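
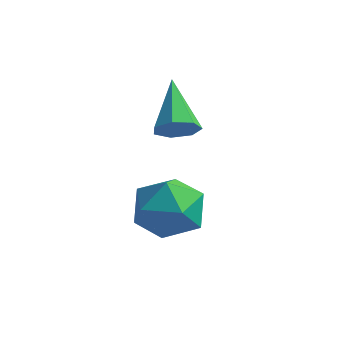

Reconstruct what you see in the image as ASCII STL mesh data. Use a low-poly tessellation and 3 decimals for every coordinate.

solid 
facet normal 0.490 -0.644 -0.588
outer loop
vertex 2.517 -2.093 3.345
vertex 1.946 -2.515 3.331
vertex 2.116 -1.984 2.891
endloop
endfacet
facet normal 0.396 0.909 -0.132
outer loop
vertex 2.517 -2.093 3.345
vertex 2.116 -1.984 2.891
vertex 0.994 -1.265 4.469
endloop
endfacet
facet normal 0.493 -0.643 -0.586
outer loop
vertex 2.116 -1.984 2.891
vertex 1.946 -2.515 3.331
vertex 1.587 -2.276 2.767
endloop
endfacet
facet normal -0.295 0.773 -0.562
outer loop
vertex 2.116 -1.984 2.891
vertex 1.587 -2.276 2.767
vertex 0.994 -1.265 4.469
endloop
endfacet
facet normal 0.491 -0.645 -0.586
outer loop
vertex 1.587 -2.276 2.767
vertex 1.946 -2.515 3.331
vertex 1.329 -2.747 3.069
endloop
endfacet
facet normal -0.879 0.207 -0.429
outer loop
vertex 1.587 -2.276 2.767
vertex 1.329 -2.747 3.069
vertex 0.994 -1.265 4.469
endloop
endfacet
facet normal 0.491 -0.644 -0.586
outer loop
vertex 1.329 -2.747 3.069
vertex 1.946 -2.515 3.331
vertex 1.536 -3.043 3.568
endloop
endfacet
facet normal -0.917 -0.363 0.165
outer loop
vertex 1.329 -2.747 3.069
vertex 1.536 -3.043 3.568
vertex 0.994 -1.265 4.469
endloop
endfacet
facet normal 0.491 -0.644 -0.586
outer loop
vertex 1.536 -3.043 3.568
vertex 1.946 -2.515 3.331
vertex 2.052 -2.942 3.889
endloop
endfacet
facet normal -0.381 -0.508 0.773
outer loop
vertex 1.536 -3.043 3.568
vertex 2.052 -2.942 3.889
vertex 0.994 -1.265 4.469
endloop
endfacet
facet normal 0.491 -0.644 -0.586
outer loop
vertex 2.052 -2.942 3.889
vertex 1.946 -2.515 3.331
vertex 2.489 -2.519 3.79
endloop
endfacet
facet normal 0.327 -0.118 0.938
outer loop
vertex 2.052 -2.942 3.889
vertex 2.489 -2.519 3.79
vertex 0.994 -1.265 4.469
endloop
endfacet
facet normal 0.491 -0.645 -0.586
outer loop
vertex 2.489 -2.519 3.79
vertex 1.946 -2.515 3.331
vertex 2.517 -2.093 3.345
endloop
endfacet
facet normal 0.673 0.513 0.533
outer loop
vertex 2.489 -2.519 3.79
vertex 2.517 -2.093 3.345
vertex 0.994 -1.265 4.469
endloop
endfacet
facet normal -0.327 0.939 -0.106
outer loop
vertex 2.696 -2.697 0.515
vertex 1.596 -3.085 0.469
vertex 2.073 -2.803 1.496
endloop
endfacet
facet normal 0.276 0.921 0.275
outer loop
vertex 2.696 -2.697 0.515
vertex 2.073 -2.803 1.496
vertex 3.192 -3.133 1.477
endloop
endfacet
facet normal 0.781 0.612 -0.125
outer loop
vertex 2.696 -2.697 0.515
vertex 3.192 -3.133 1.477
vertex 3.407 -3.619 0.438
endloop
endfacet
facet normal 0.489 0.440 -0.753
outer loop
vertex 2.696 -2.697 0.515
vertex 3.407 -3.619 0.438
vertex 2.421 -3.589 -0.185
endloop
endfacet
facet normal -0.195 0.642 -0.741
outer loop
vertex 2.696 -2.697 0.515
vertex 2.421 -3.589 -0.185
vertex 1.596 -3.085 0.469
endloop
endfacet
facet normal 0.164 0.507 0.846
outer loop
vertex 3.192 -3.133 1.477
vertex 2.073 -2.803 1.496
vertex 2.399 -3.791 2.025
endloop
endfacet
facet normal -0.812 0.537 0.230
outer loop
vertex 2.073 -2.803 1.496
vertex 1.596 -3.085 0.469
vertex 1.413 -3.761 1.402
endloop
endfacet
facet normal -0.599 0.056 -0.799
outer loop
vertex 1.596 -3.085 0.469
vertex 2.421 -3.589 -0.185
vertex 1.628 -4.247 0.363
endloop
endfacet
facet normal 0.508 -0.270 -0.818
outer loop
vertex 2.421 -3.589 -0.185
vertex 3.407 -3.619 0.438
vertex 2.747 -4.577 0.344
endloop
endfacet
facet normal 0.980 0.009 0.199
outer loop
vertex 3.407 -3.619 0.438
vertex 3.192 -3.133 1.477
vertex 3.224 -4.295 1.371
endloop
endfacet
facet normal -0.489 -0.440 0.753
outer loop
vertex 2.124 -4.683 1.325
vertex 2.399 -3.791 2.025
vertex 1.413 -3.761 1.402
endloop
endfacet
facet normal -0.781 -0.612 0.125
outer loop
vertex 2.124 -4.683 1.325
vertex 1.413 -3.761 1.402
vertex 1.628 -4.247 0.363
endloop
endfacet
facet normal -0.276 -0.921 -0.275
outer loop
vertex 2.124 -4.683 1.325
vertex 1.628 -4.247 0.363
vertex 2.747 -4.577 0.344
endloop
endfacet
facet normal 0.327 -0.939 0.106
outer loop
vertex 2.124 -4.683 1.325
vertex 2.747 -4.577 0.344
vertex 3.224 -4.295 1.371
endloop
endfacet
facet normal 0.195 -0.642 0.741
outer loop
vertex 2.124 -4.683 1.325
vertex 3.224 -4.295 1.371
vertex 2.399 -3.791 2.025
endloop
endfacet
facet normal -0.508 0.270 0.818
outer loop
vertex 1.413 -3.761 1.402
vertex 2.399 -3.791 2.025
vertex 2.073 -2.803 1.496
endloop
endfacet
facet normal -0.980 -0.009 -0.199
outer loop
vertex 1.628 -4.247 0.363
vertex 1.413 -3.761 1.402
vertex 1.596 -3.085 0.469
endloop
endfacet
facet normal -0.164 -0.507 -0.846
outer loop
vertex 2.747 -4.577 0.344
vertex 1.628 -4.247 0.363
vertex 2.421 -3.589 -0.185
endloop
endfacet
facet normal 0.812 -0.537 -0.230
outer loop
vertex 3.224 -4.295 1.371
vertex 2.747 -4.577 0.344
vertex 3.407 -3.619 0.438
endloop
endfacet
facet normal 0.599 -0.056 0.799
outer loop
vertex 2.399 -3.791 2.025
vertex 3.224 -4.295 1.371
vertex 3.192 -3.133 1.477
endloop
endfacet

endsolid


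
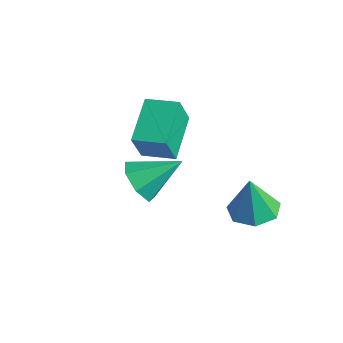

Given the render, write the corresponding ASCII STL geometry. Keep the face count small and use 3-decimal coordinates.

solid 
facet normal 0.015 0.121 -0.992
outer loop
vertex 2.923 0.721 -0.732
vertex 1.915 0.431 -0.783
vertex 2.313 1.395 -0.659
endloop
endfacet
facet normal 0.654 0.534 0.536
outer loop
vertex 2.923 0.721 -0.732
vertex 2.313 1.395 -0.659
vertex 1.885 0.209 1.043
endloop
endfacet
facet normal 0.016 0.121 -0.993
outer loop
vertex 2.313 1.395 -0.659
vertex 1.915 0.431 -0.783
vertex 1.404 1.343 -0.68
endloop
endfacet
facet normal -0.060 0.826 0.560
outer loop
vertex 2.313 1.395 -0.659
vertex 1.404 1.343 -0.68
vertex 1.885 0.209 1.043
endloop
endfacet
facet normal 0.016 0.121 -0.992
outer loop
vertex 1.404 1.343 -0.68
vertex 1.915 0.431 -0.783
vertex 0.879 0.604 -0.779
endloop
endfacet
facet normal -0.735 0.454 0.504
outer loop
vertex 1.404 1.343 -0.68
vertex 0.879 0.604 -0.779
vertex 1.885 0.209 1.043
endloop
endfacet
facet normal 0.016 0.120 -0.993
outer loop
vertex 0.879 0.604 -0.779
vertex 1.915 0.431 -0.783
vertex 1.134 -0.264 -0.88
endloop
endfacet
facet normal -0.861 -0.301 0.410
outer loop
vertex 0.879 0.604 -0.779
vertex 1.134 -0.264 -0.88
vertex 1.885 0.209 1.043
endloop
endfacet
facet normal 0.015 0.121 -0.993
outer loop
vertex 1.134 -0.264 -0.88
vertex 1.915 0.431 -0.783
vertex 1.977 -0.609 -0.909
endloop
endfacet
facet normal -0.345 -0.871 0.349
outer loop
vertex 1.134 -0.264 -0.88
vertex 1.977 -0.609 -0.909
vertex 1.885 0.209 1.043
endloop
endfacet
facet normal 0.016 0.121 -0.993
outer loop
vertex 1.977 -0.609 -0.909
vertex 1.915 0.431 -0.783
vertex 2.773 -0.171 -0.843
endloop
endfacet
facet normal 0.425 -0.828 0.367
outer loop
vertex 1.977 -0.609 -0.909
vertex 2.773 -0.171 -0.843
vertex 1.885 0.209 1.043
endloop
endfacet
facet normal 0.015 0.121 -0.993
outer loop
vertex 2.773 -0.171 -0.843
vertex 1.915 0.431 -0.783
vertex 2.923 0.721 -0.732
endloop
endfacet
facet normal 0.870 -0.202 0.450
outer loop
vertex 2.773 -0.171 -0.843
vertex 2.923 0.721 -0.732
vertex 1.885 0.209 1.043
endloop
endfacet
facet normal -0.573 0.708 0.412
outer loop
vertex -2.858 -1.191 3.324
vertex -1.732 -0.375 3.489
vertex -3.104 -0.564 1.905
endloop
endfacet
facet normal -0.804 -0.583 -0.118
outer loop
vertex -1.888 -2.065 1.031
vertex -2.858 -1.191 3.324
vertex -3.104 -0.564 1.905
endloop
endfacet
facet normal -0.574 0.708 0.412
outer loop
vertex -3.104 -0.564 1.905
vertex -1.732 -0.375 3.489
vertex -1.978 0.252 2.071
endloop
endfacet
facet normal -0.156 0.399 -0.903
outer loop
vertex -1.978 0.252 2.071
vertex -1.888 -2.065 1.031
vertex -3.104 -0.564 1.905
endloop
endfacet
facet normal 0.157 -0.399 0.903
outer loop
vertex -2.858 -1.191 3.324
vertex -0.516 -1.876 2.615
vertex -1.732 -0.375 3.489
endloop
endfacet
facet normal -0.804 -0.583 -0.118
outer loop
vertex -1.642 -2.692 2.449
vertex -2.858 -1.191 3.324
vertex -1.888 -2.065 1.031
endloop
endfacet
facet normal 0.157 -0.400 0.903
outer loop
vertex -1.642 -2.692 2.449
vertex -0.516 -1.876 2.615
vertex -2.858 -1.191 3.324
endloop
endfacet
facet normal 0.804 0.583 0.118
outer loop
vertex -1.732 -0.375 3.489
vertex -0.516 -1.876 2.615
vertex -1.978 0.252 2.071
endloop
endfacet
facet normal -0.157 0.399 -0.903
outer loop
vertex -0.762 -1.249 1.196
vertex -1.888 -2.065 1.031
vertex -1.978 0.252 2.071
endloop
endfacet
facet normal 0.804 0.583 0.118
outer loop
vertex -1.978 0.252 2.071
vertex -0.516 -1.876 2.615
vertex -0.762 -1.249 1.196
endloop
endfacet
facet normal 0.573 -0.708 -0.412
outer loop
vertex -0.762 -1.249 1.196
vertex -1.642 -2.692 2.449
vertex -1.888 -2.065 1.031
endloop
endfacet
facet normal 0.574 -0.708 -0.412
outer loop
vertex -0.516 -1.876 2.615
vertex -1.642 -2.692 2.449
vertex -0.762 -1.249 1.196
endloop
endfacet
facet normal -0.413 -0.728 -0.548
outer loop
vertex 1.809 -4.874 3.114
vertex 1.106 -4.247 2.81
vertex 1.986 -4.435 2.397
endloop
endfacet
facet normal 0.978 -0.098 0.182
outer loop
vertex 1.809 -4.874 3.114
vertex 1.986 -4.435 2.397
vertex 1.874 -2.893 3.83
endloop
endfacet
facet normal -0.413 -0.727 -0.549
outer loop
vertex 1.986 -4.435 2.397
vertex 1.106 -4.247 2.81
vertex 1.501 -3.854 1.992
endloop
endfacet
facet normal 0.823 0.418 -0.385
outer loop
vertex 1.986 -4.435 2.397
vertex 1.501 -3.854 1.992
vertex 1.874 -2.893 3.83
endloop
endfacet
facet normal -0.413 -0.727 -0.549
outer loop
vertex 1.501 -3.854 1.992
vertex 1.106 -4.247 2.81
vertex 0.718 -3.568 2.202
endloop
endfacet
facet normal 0.183 0.856 -0.484
outer loop
vertex 1.501 -3.854 1.992
vertex 0.718 -3.568 2.202
vertex 1.874 -2.893 3.83
endloop
endfacet
facet normal -0.413 -0.727 -0.548
outer loop
vertex 0.718 -3.568 2.202
vertex 1.106 -4.247 2.81
vertex 0.228 -3.794 2.871
endloop
endfacet
facet normal -0.462 0.886 -0.039
outer loop
vertex 0.718 -3.568 2.202
vertex 0.228 -3.794 2.871
vertex 1.874 -2.893 3.83
endloop
endfacet
facet normal -0.413 -0.727 -0.548
outer loop
vertex 0.228 -3.794 2.871
vertex 1.106 -4.247 2.81
vertex 0.399 -4.36 3.493
endloop
endfacet
facet normal -0.623 0.486 0.613
outer loop
vertex 0.228 -3.794 2.871
vertex 0.399 -4.36 3.493
vertex 1.874 -2.893 3.83
endloop
endfacet
facet normal -0.413 -0.728 -0.548
outer loop
vertex 0.399 -4.36 3.493
vertex 1.106 -4.247 2.81
vertex 1.103 -4.841 3.602
endloop
endfacet
facet normal -0.182 -0.043 0.982
outer loop
vertex 0.399 -4.36 3.493
vertex 1.103 -4.841 3.602
vertex 1.874 -2.893 3.83
endloop
endfacet
facet normal -0.413 -0.728 -0.548
outer loop
vertex 1.103 -4.841 3.602
vertex 1.106 -4.247 2.81
vertex 1.809 -4.874 3.114
endloop
endfacet
facet normal 0.532 -0.303 0.790
outer loop
vertex 1.103 -4.841 3.602
vertex 1.809 -4.874 3.114
vertex 1.874 -2.893 3.83
endloop
endfacet

endsolid


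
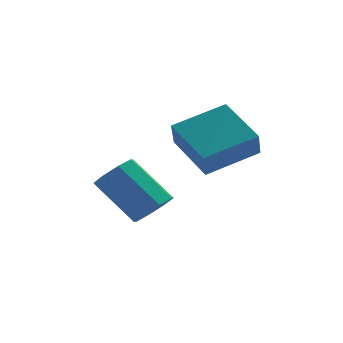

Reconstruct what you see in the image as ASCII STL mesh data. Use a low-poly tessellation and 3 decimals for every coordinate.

solid 
facet normal -0.826 -0.447 -0.343
outer loop
vertex 2.512 -0.264 0.162
vertex 1.578 0.869 0.936
vertex 2.537 0.292 -0.621
endloop
endfacet
facet normal 0.563 -0.682 -0.467
outer loop
vertex 3.942 1.051 -0.036
vertex 2.512 -0.264 0.162
vertex 2.537 0.292 -0.621
endloop
endfacet
facet normal -0.826 -0.446 -0.344
outer loop
vertex 2.537 0.292 -0.621
vertex 1.578 0.869 0.936
vertex 1.603 1.425 0.154
endloop
endfacet
facet normal 0.026 0.579 -0.815
outer loop
vertex 1.603 1.425 0.154
vertex 3.942 1.051 -0.036
vertex 2.537 0.292 -0.621
endloop
endfacet
facet normal -0.027 -0.579 0.815
outer loop
vertex 2.512 -0.264 0.162
vertex 2.983 1.628 1.521
vertex 1.578 0.869 0.936
endloop
endfacet
facet normal 0.563 -0.682 -0.467
outer loop
vertex 3.917 0.495 0.746
vertex 2.512 -0.264 0.162
vertex 3.942 1.051 -0.036
endloop
endfacet
facet normal -0.026 -0.579 0.815
outer loop
vertex 3.917 0.495 0.746
vertex 2.983 1.628 1.521
vertex 2.512 -0.264 0.162
endloop
endfacet
facet normal -0.563 0.682 0.467
outer loop
vertex 1.578 0.869 0.936
vertex 2.983 1.628 1.521
vertex 1.603 1.425 0.154
endloop
endfacet
facet normal 0.026 0.579 -0.815
outer loop
vertex 3.008 2.184 0.738
vertex 3.942 1.051 -0.036
vertex 1.603 1.425 0.154
endloop
endfacet
facet normal -0.563 0.682 0.467
outer loop
vertex 1.603 1.425 0.154
vertex 2.983 1.628 1.521
vertex 3.008 2.184 0.738
endloop
endfacet
facet normal 0.826 0.446 0.344
outer loop
vertex 3.008 2.184 0.738
vertex 3.917 0.495 0.746
vertex 3.942 1.051 -0.036
endloop
endfacet
facet normal 0.826 0.446 0.343
outer loop
vertex 2.983 1.628 1.521
vertex 3.917 0.495 0.746
vertex 3.008 2.184 0.738
endloop
endfacet
facet normal 0.658 -0.279 -0.699
outer loop
vertex 1.592 0.871 -1.716
vertex 1.102 0.976 -2.219
vertex 1.6 1.378 -1.911
endloop
endfacet
facet normal 0.753 0.226 0.618
outer loop
vertex 1.592 0.871 -1.716
vertex 1.6 1.378 -1.911
vertex 0.448 1.358 -0.499
endloop
endfacet
facet normal 0.753 0.226 0.618
outer loop
vertex 0.448 1.358 -0.499
vertex 1.6 1.378 -1.911
vertex 0.456 1.865 -0.694
endloop
endfacet
facet normal -0.657 0.280 0.700
outer loop
vertex 0.448 1.358 -0.499
vertex 0.456 1.865 -0.694
vertex -0.042 1.464 -1.001
endloop
endfacet
facet normal 0.658 -0.279 -0.699
outer loop
vertex 1.6 1.378 -1.911
vertex 1.102 0.976 -2.219
vertex 1.317 1.65 -2.286
endloop
endfacet
facet normal 0.544 0.819 0.184
outer loop
vertex 1.6 1.378 -1.911
vertex 1.317 1.65 -2.286
vertex 0.456 1.865 -0.694
endloop
endfacet
facet normal 0.544 0.819 0.184
outer loop
vertex 0.456 1.865 -0.694
vertex 1.317 1.65 -2.286
vertex 0.173 2.137 -1.069
endloop
endfacet
facet normal -0.657 0.281 0.700
outer loop
vertex 0.456 1.865 -0.694
vertex 0.173 2.137 -1.069
vertex -0.042 1.464 -1.001
endloop
endfacet
facet normal 0.657 -0.279 -0.700
outer loop
vertex 1.317 1.65 -2.286
vertex 1.102 0.976 -2.219
vertex 0.907 1.527 -2.622
endloop
endfacet
facet normal 0.015 0.933 -0.360
outer loop
vertex 1.317 1.65 -2.286
vertex 0.907 1.527 -2.622
vertex 0.173 2.137 -1.069
endloop
endfacet
facet normal 0.015 0.933 -0.360
outer loop
vertex 0.173 2.137 -1.069
vertex 0.907 1.527 -2.622
vertex -0.237 2.014 -1.405
endloop
endfacet
facet normal -0.657 0.281 0.699
outer loop
vertex 0.173 2.137 -1.069
vertex -0.237 2.014 -1.405
vertex -0.042 1.464 -1.001
endloop
endfacet
facet normal 0.657 -0.280 -0.700
outer loop
vertex 0.907 1.527 -2.622
vertex 1.102 0.976 -2.219
vertex 0.612 1.082 -2.721
endloop
endfacet
facet normal -0.522 0.500 -0.691
outer loop
vertex 0.907 1.527 -2.622
vertex 0.612 1.082 -2.721
vertex -0.237 2.014 -1.405
endloop
endfacet
facet normal -0.522 0.500 -0.691
outer loop
vertex -0.237 2.014 -1.405
vertex 0.612 1.082 -2.721
vertex -0.532 1.569 -1.504
endloop
endfacet
facet normal -0.658 0.280 0.699
outer loop
vertex -0.237 2.014 -1.405
vertex -0.532 1.569 -1.504
vertex -0.042 1.464 -1.001
endloop
endfacet
facet normal 0.657 -0.280 -0.700
outer loop
vertex 0.612 1.082 -2.721
vertex 1.102 0.976 -2.219
vertex 0.604 0.575 -2.526
endloop
endfacet
facet normal -0.753 -0.226 -0.618
outer loop
vertex 0.612 1.082 -2.721
vertex 0.604 0.575 -2.526
vertex -0.532 1.569 -1.504
endloop
endfacet
facet normal -0.753 -0.226 -0.618
outer loop
vertex -0.532 1.569 -1.504
vertex 0.604 0.575 -2.526
vertex -0.54 1.062 -1.309
endloop
endfacet
facet normal -0.658 0.279 0.699
outer loop
vertex -0.532 1.569 -1.504
vertex -0.54 1.062 -1.309
vertex -0.042 1.464 -1.001
endloop
endfacet
facet normal 0.657 -0.281 -0.700
outer loop
vertex 0.604 0.575 -2.526
vertex 1.102 0.976 -2.219
vertex 0.887 0.303 -2.151
endloop
endfacet
facet normal -0.544 -0.819 -0.184
outer loop
vertex 0.604 0.575 -2.526
vertex 0.887 0.303 -2.151
vertex -0.54 1.062 -1.309
endloop
endfacet
facet normal -0.544 -0.819 -0.184
outer loop
vertex -0.54 1.062 -1.309
vertex 0.887 0.303 -2.151
vertex -0.257 0.79 -0.934
endloop
endfacet
facet normal -0.658 0.279 0.699
outer loop
vertex -0.54 1.062 -1.309
vertex -0.257 0.79 -0.934
vertex -0.042 1.464 -1.001
endloop
endfacet
facet normal 0.657 -0.281 -0.699
outer loop
vertex 0.887 0.303 -2.151
vertex 1.102 0.976 -2.219
vertex 1.297 0.426 -1.815
endloop
endfacet
facet normal -0.015 -0.933 0.360
outer loop
vertex 0.887 0.303 -2.151
vertex 1.297 0.426 -1.815
vertex -0.257 0.79 -0.934
endloop
endfacet
facet normal -0.015 -0.933 0.360
outer loop
vertex -0.257 0.79 -0.934
vertex 1.297 0.426 -1.815
vertex 0.153 0.913 -0.598
endloop
endfacet
facet normal -0.657 0.279 0.700
outer loop
vertex -0.257 0.79 -0.934
vertex 0.153 0.913 -0.598
vertex -0.042 1.464 -1.001
endloop
endfacet
facet normal 0.658 -0.280 -0.699
outer loop
vertex 1.297 0.426 -1.815
vertex 1.102 0.976 -2.219
vertex 1.592 0.871 -1.716
endloop
endfacet
facet normal 0.522 -0.500 0.691
outer loop
vertex 1.297 0.426 -1.815
vertex 1.592 0.871 -1.716
vertex 0.153 0.913 -0.598
endloop
endfacet
facet normal 0.522 -0.500 0.691
outer loop
vertex 0.153 0.913 -0.598
vertex 1.592 0.871 -1.716
vertex 0.448 1.358 -0.499
endloop
endfacet
facet normal -0.657 0.280 0.700
outer loop
vertex 0.153 0.913 -0.598
vertex 0.448 1.358 -0.499
vertex -0.042 1.464 -1.001
endloop
endfacet

endsolid


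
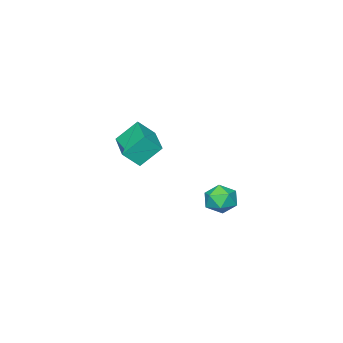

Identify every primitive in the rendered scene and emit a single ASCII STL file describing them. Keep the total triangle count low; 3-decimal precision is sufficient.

solid 
facet normal -0.334 0.342 0.879
outer loop
vertex -2.012 2.258 -3.388
vertex -1.57 1.864 -3.067
vertex -1.396 2.489 -3.244
endloop
endfacet
facet normal -0.401 0.838 0.371
outer loop
vertex -2.012 2.258 -3.388
vertex -1.396 2.489 -3.244
vertex -1.674 2.621 -3.843
endloop
endfacet
facet normal -0.810 0.568 -0.149
outer loop
vertex -2.012 2.258 -3.388
vertex -1.674 2.621 -3.843
vertex -2.02 2.077 -4.036
endloop
endfacet
facet normal -0.995 -0.096 0.039
outer loop
vertex -2.012 2.258 -3.388
vertex -2.02 2.077 -4.036
vertex -1.956 1.609 -3.556
endloop
endfacet
facet normal -0.700 -0.235 0.675
outer loop
vertex -2.012 2.258 -3.388
vertex -1.956 1.609 -3.556
vertex -1.57 1.864 -3.067
endloop
endfacet
facet normal 0.246 0.964 0.098
outer loop
vertex -1.674 2.621 -3.843
vertex -1.396 2.489 -3.244
vertex -1.024 2.451 -3.804
endloop
endfacet
facet normal 0.356 0.161 0.920
outer loop
vertex -1.396 2.489 -3.244
vertex -1.57 1.864 -3.067
vertex -0.96 1.983 -3.324
endloop
endfacet
facet normal -0.237 -0.772 0.590
outer loop
vertex -1.57 1.864 -3.067
vertex -1.956 1.609 -3.556
vertex -1.306 1.439 -3.517
endloop
endfacet
facet normal -0.714 -0.546 -0.437
outer loop
vertex -1.956 1.609 -3.556
vertex -2.02 2.077 -4.036
vertex -1.584 1.571 -4.116
endloop
endfacet
facet normal -0.415 0.527 -0.741
outer loop
vertex -2.02 2.077 -4.036
vertex -1.674 2.621 -3.843
vertex -1.41 2.196 -4.293
endloop
endfacet
facet normal 0.995 0.096 -0.039
outer loop
vertex -0.968 1.802 -3.972
vertex -1.024 2.451 -3.804
vertex -0.96 1.983 -3.324
endloop
endfacet
facet normal 0.810 -0.568 0.149
outer loop
vertex -0.968 1.802 -3.972
vertex -0.96 1.983 -3.324
vertex -1.306 1.439 -3.517
endloop
endfacet
facet normal 0.401 -0.838 -0.371
outer loop
vertex -0.968 1.802 -3.972
vertex -1.306 1.439 -3.517
vertex -1.584 1.571 -4.116
endloop
endfacet
facet normal 0.334 -0.342 -0.879
outer loop
vertex -0.968 1.802 -3.972
vertex -1.584 1.571 -4.116
vertex -1.41 2.196 -4.293
endloop
endfacet
facet normal 0.700 0.235 -0.675
outer loop
vertex -0.968 1.802 -3.972
vertex -1.41 2.196 -4.293
vertex -1.024 2.451 -3.804
endloop
endfacet
facet normal 0.714 0.546 0.437
outer loop
vertex -0.96 1.983 -3.324
vertex -1.024 2.451 -3.804
vertex -1.396 2.489 -3.244
endloop
endfacet
facet normal 0.415 -0.527 0.741
outer loop
vertex -1.306 1.439 -3.517
vertex -0.96 1.983 -3.324
vertex -1.57 1.864 -3.067
endloop
endfacet
facet normal -0.246 -0.964 -0.098
outer loop
vertex -1.584 1.571 -4.116
vertex -1.306 1.439 -3.517
vertex -1.956 1.609 -3.556
endloop
endfacet
facet normal -0.356 -0.161 -0.920
outer loop
vertex -1.41 2.196 -4.293
vertex -1.584 1.571 -4.116
vertex -2.02 2.077 -4.036
endloop
endfacet
facet normal 0.237 0.772 -0.590
outer loop
vertex -1.024 2.451 -3.804
vertex -1.41 2.196 -4.293
vertex -1.674 2.621 -3.843
endloop
endfacet
facet normal -0.563 0.422 0.711
outer loop
vertex -2.29 -2.825 -1.692
vertex -1.303 -1.478 -1.71
vertex -2.81 -2.453 -2.325
endloop
endfacet
facet normal -0.591 -0.807 0.011
outer loop
vertex -2.157 -2.942 -3.15
vertex -2.29 -2.825 -1.692
vertex -2.81 -2.453 -2.325
endloop
endfacet
facet normal -0.563 0.422 0.711
outer loop
vertex -2.81 -2.453 -2.325
vertex -1.303 -1.478 -1.71
vertex -1.823 -1.106 -2.343
endloop
endfacet
facet normal -0.578 0.414 -0.703
outer loop
vertex -1.823 -1.106 -2.343
vertex -2.157 -2.942 -3.15
vertex -2.81 -2.453 -2.325
endloop
endfacet
facet normal 0.578 -0.414 0.703
outer loop
vertex -2.29 -2.825 -1.692
vertex -0.65 -1.967 -2.535
vertex -1.303 -1.478 -1.71
endloop
endfacet
facet normal -0.591 -0.807 0.011
outer loop
vertex -1.637 -3.314 -2.517
vertex -2.29 -2.825 -1.692
vertex -2.157 -2.942 -3.15
endloop
endfacet
facet normal 0.578 -0.414 0.703
outer loop
vertex -1.637 -3.314 -2.517
vertex -0.65 -1.967 -2.535
vertex -2.29 -2.825 -1.692
endloop
endfacet
facet normal 0.591 0.807 -0.011
outer loop
vertex -1.303 -1.478 -1.71
vertex -0.65 -1.967 -2.535
vertex -1.823 -1.106 -2.343
endloop
endfacet
facet normal -0.578 0.414 -0.703
outer loop
vertex -1.17 -1.595 -3.168
vertex -2.157 -2.942 -3.15
vertex -1.823 -1.106 -2.343
endloop
endfacet
facet normal 0.591 0.807 -0.011
outer loop
vertex -1.823 -1.106 -2.343
vertex -0.65 -1.967 -2.535
vertex -1.17 -1.595 -3.168
endloop
endfacet
facet normal 0.563 -0.422 -0.711
outer loop
vertex -1.17 -1.595 -3.168
vertex -1.637 -3.314 -2.517
vertex -2.157 -2.942 -3.15
endloop
endfacet
facet normal 0.563 -0.422 -0.711
outer loop
vertex -0.65 -1.967 -2.535
vertex -1.637 -3.314 -2.517
vertex -1.17 -1.595 -3.168
endloop
endfacet

endsolid


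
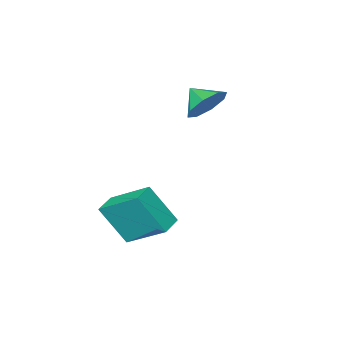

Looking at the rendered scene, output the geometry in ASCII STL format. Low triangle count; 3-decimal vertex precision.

solid 
facet normal -0.131 0.830 -0.543
outer loop
vertex -3.138 -1.121 1.976
vertex -3.766 -1.635 1.342
vertex -3.891 -1.089 2.207
endloop
endfacet
facet normal 0.289 -0.091 0.953
outer loop
vertex -3.138 -1.121 1.976
vertex -3.891 -1.089 2.207
vertex -3.614 -2.605 1.978
endloop
endfacet
facet normal -0.130 0.830 -0.543
outer loop
vertex -3.891 -1.089 2.207
vertex -3.766 -1.635 1.342
vertex -4.571 -1.376 1.931
endloop
endfacet
facet normal -0.297 -0.195 0.935
outer loop
vertex -3.891 -1.089 2.207
vertex -4.571 -1.376 1.931
vertex -3.614 -2.605 1.978
endloop
endfacet
facet normal -0.130 0.830 -0.543
outer loop
vertex -4.571 -1.376 1.931
vertex -3.766 -1.635 1.342
vertex -4.78 -1.815 1.31
endloop
endfacet
facet normal -0.659 -0.491 0.569
outer loop
vertex -4.571 -1.376 1.931
vertex -4.78 -1.815 1.31
vertex -3.614 -2.605 1.978
endloop
endfacet
facet normal -0.130 0.830 -0.542
outer loop
vertex -4.78 -1.815 1.31
vertex -3.766 -1.635 1.342
vertex -4.395 -2.148 0.708
endloop
endfacet
facet normal -0.587 -0.807 0.071
outer loop
vertex -4.78 -1.815 1.31
vertex -4.395 -2.148 0.708
vertex -3.614 -2.605 1.978
endloop
endfacet
facet normal -0.129 0.830 -0.543
outer loop
vertex -4.395 -2.148 0.708
vertex -3.766 -1.635 1.342
vertex -3.642 -2.181 0.478
endloop
endfacet
facet normal -0.124 -0.956 -0.268
outer loop
vertex -4.395 -2.148 0.708
vertex -3.642 -2.181 0.478
vertex -3.614 -2.605 1.978
endloop
endfacet
facet normal -0.131 0.829 -0.543
outer loop
vertex -3.642 -2.181 0.478
vertex -3.766 -1.635 1.342
vertex -2.962 -1.893 0.754
endloop
endfacet
facet normal 0.462 -0.851 -0.249
outer loop
vertex -3.642 -2.181 0.478
vertex -2.962 -1.893 0.754
vertex -3.614 -2.605 1.978
endloop
endfacet
facet normal -0.131 0.830 -0.543
outer loop
vertex -2.962 -1.893 0.754
vertex -3.766 -1.635 1.342
vertex -2.753 -1.454 1.375
endloop
endfacet
facet normal 0.823 -0.555 0.116
outer loop
vertex -2.962 -1.893 0.754
vertex -2.753 -1.454 1.375
vertex -3.614 -2.605 1.978
endloop
endfacet
facet normal -0.131 0.829 -0.543
outer loop
vertex -2.753 -1.454 1.375
vertex -3.766 -1.635 1.342
vertex -3.138 -1.121 1.976
endloop
endfacet
facet normal 0.751 -0.240 0.614
outer loop
vertex -2.753 -1.454 1.375
vertex -3.138 -1.121 1.976
vertex -3.614 -2.605 1.978
endloop
endfacet
facet normal -0.887 -0.442 0.134
outer loop
vertex 0.91 -1.843 -2.613
vertex 0.242 -0.148 -1.453
vertex 0.204 -0.947 -4.328
endloop
endfacet
facet normal 0.309 -0.785 -0.537
outer loop
vertex 1.118 -0.492 -4.467
vertex 0.91 -1.843 -2.613
vertex 0.204 -0.947 -4.328
endloop
endfacet
facet normal -0.887 -0.442 0.134
outer loop
vertex 0.204 -0.947 -4.328
vertex 0.242 -0.148 -1.453
vertex -0.464 0.748 -3.168
endloop
endfacet
facet normal -0.343 0.435 -0.833
outer loop
vertex -0.464 0.748 -3.168
vertex 1.118 -0.492 -4.467
vertex 0.204 -0.947 -4.328
endloop
endfacet
facet normal 0.343 -0.435 0.833
outer loop
vertex 0.91 -1.843 -2.613
vertex 1.156 0.307 -1.592
vertex 0.242 -0.148 -1.453
endloop
endfacet
facet normal 0.309 -0.785 -0.537
outer loop
vertex 1.824 -1.388 -2.752
vertex 0.91 -1.843 -2.613
vertex 1.118 -0.492 -4.467
endloop
endfacet
facet normal 0.343 -0.435 0.833
outer loop
vertex 1.824 -1.388 -2.752
vertex 1.156 0.307 -1.592
vertex 0.91 -1.843 -2.613
endloop
endfacet
facet normal -0.309 0.785 0.537
outer loop
vertex 0.242 -0.148 -1.453
vertex 1.156 0.307 -1.592
vertex -0.464 0.748 -3.168
endloop
endfacet
facet normal -0.343 0.435 -0.833
outer loop
vertex 0.45 1.203 -3.307
vertex 1.118 -0.492 -4.467
vertex -0.464 0.748 -3.168
endloop
endfacet
facet normal -0.309 0.785 0.537
outer loop
vertex -0.464 0.748 -3.168
vertex 1.156 0.307 -1.592
vertex 0.45 1.203 -3.307
endloop
endfacet
facet normal 0.887 0.442 -0.134
outer loop
vertex 0.45 1.203 -3.307
vertex 1.824 -1.388 -2.752
vertex 1.118 -0.492 -4.467
endloop
endfacet
facet normal 0.887 0.442 -0.134
outer loop
vertex 1.156 0.307 -1.592
vertex 1.824 -1.388 -2.752
vertex 0.45 1.203 -3.307
endloop
endfacet

endsolid


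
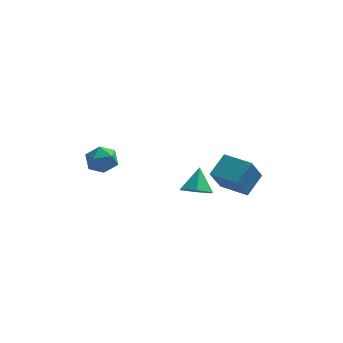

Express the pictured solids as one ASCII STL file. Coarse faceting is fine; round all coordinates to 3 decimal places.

solid 
facet normal -0.853 0.522 -0.010
outer loop
vertex 2.133 2.324 -3.366
vertex 2.81 3.446 -2.502
vertex 2.652 3.143 -4.836
endloop
endfacet
facet normal -0.431 -0.715 -0.551
outer loop
vertex 4.17 2.214 -4.818
vertex 2.133 2.324 -3.366
vertex 2.652 3.143 -4.836
endloop
endfacet
facet normal -0.853 0.522 -0.010
outer loop
vertex 2.652 3.143 -4.836
vertex 2.81 3.446 -2.502
vertex 3.328 4.265 -3.971
endloop
endfacet
facet normal 0.295 0.466 -0.834
outer loop
vertex 3.328 4.265 -3.971
vertex 4.17 2.214 -4.818
vertex 2.652 3.143 -4.836
endloop
endfacet
facet normal -0.295 -0.465 0.835
outer loop
vertex 2.133 2.324 -3.366
vertex 4.328 2.517 -2.484
vertex 2.81 3.446 -2.502
endloop
endfacet
facet normal -0.431 -0.715 -0.551
outer loop
vertex 3.652 1.395 -3.349
vertex 2.133 2.324 -3.366
vertex 4.17 2.214 -4.818
endloop
endfacet
facet normal -0.294 -0.466 0.834
outer loop
vertex 3.652 1.395 -3.349
vertex 4.328 2.517 -2.484
vertex 2.133 2.324 -3.366
endloop
endfacet
facet normal 0.431 0.715 0.551
outer loop
vertex 2.81 3.446 -2.502
vertex 4.328 2.517 -2.484
vertex 3.328 4.265 -3.971
endloop
endfacet
facet normal 0.294 0.465 -0.835
outer loop
vertex 4.847 3.336 -3.954
vertex 4.17 2.214 -4.818
vertex 3.328 4.265 -3.971
endloop
endfacet
facet normal 0.431 0.715 0.551
outer loop
vertex 3.328 4.265 -3.971
vertex 4.328 2.517 -2.484
vertex 4.847 3.336 -3.954
endloop
endfacet
facet normal 0.853 -0.522 0.010
outer loop
vertex 4.847 3.336 -3.954
vertex 3.652 1.395 -3.349
vertex 4.17 2.214 -4.818
endloop
endfacet
facet normal 0.853 -0.522 0.010
outer loop
vertex 4.328 2.517 -2.484
vertex 3.652 1.395 -3.349
vertex 4.847 3.336 -3.954
endloop
endfacet
facet normal -0.808 0.590 -0.008
outer loop
vertex -3.604 -1.028 -0.735
vertex -3.86 -1.367 0.098
vertex -3.309 -0.613 0.05
endloop
endfacet
facet normal -0.270 0.889 -0.369
outer loop
vertex -3.604 -1.028 -0.735
vertex -3.309 -0.613 0.05
vertex -2.719 -0.731 -0.667
endloop
endfacet
facet normal -0.080 0.444 -0.892
outer loop
vertex -3.604 -1.028 -0.735
vertex -2.719 -0.731 -0.667
vertex -2.906 -1.559 -1.062
endloop
endfacet
facet normal -0.500 -0.131 -0.856
outer loop
vertex -3.604 -1.028 -0.735
vertex -2.906 -1.559 -1.062
vertex -3.612 -1.952 -0.589
endloop
endfacet
facet normal -0.950 -0.041 -0.309
outer loop
vertex -3.604 -1.028 -0.735
vertex -3.612 -1.952 -0.589
vertex -3.86 -1.367 0.098
endloop
endfacet
facet normal 0.284 0.956 0.077
outer loop
vertex -2.719 -0.731 -0.667
vertex -3.309 -0.613 0.05
vertex -2.428 -0.888 0.209
endloop
endfacet
facet normal -0.586 0.470 0.660
outer loop
vertex -3.309 -0.613 0.05
vertex -3.86 -1.367 0.098
vertex -3.134 -1.281 0.682
endloop
endfacet
facet normal -0.817 -0.550 0.173
outer loop
vertex -3.86 -1.367 0.098
vertex -3.612 -1.952 -0.589
vertex -3.321 -2.109 0.287
endloop
endfacet
facet normal -0.089 -0.697 -0.712
outer loop
vertex -3.612 -1.952 -0.589
vertex -2.906 -1.559 -1.062
vertex -2.731 -2.227 -0.43
endloop
endfacet
facet normal 0.592 0.234 -0.771
outer loop
vertex -2.906 -1.559 -1.062
vertex -2.719 -0.731 -0.667
vertex -2.18 -1.473 -0.478
endloop
endfacet
facet normal 0.500 0.131 0.856
outer loop
vertex -2.436 -1.812 0.355
vertex -2.428 -0.888 0.209
vertex -3.134 -1.281 0.682
endloop
endfacet
facet normal 0.080 -0.444 0.892
outer loop
vertex -2.436 -1.812 0.355
vertex -3.134 -1.281 0.682
vertex -3.321 -2.109 0.287
endloop
endfacet
facet normal 0.270 -0.889 0.369
outer loop
vertex -2.436 -1.812 0.355
vertex -3.321 -2.109 0.287
vertex -2.731 -2.227 -0.43
endloop
endfacet
facet normal 0.808 -0.590 0.008
outer loop
vertex -2.436 -1.812 0.355
vertex -2.731 -2.227 -0.43
vertex -2.18 -1.473 -0.478
endloop
endfacet
facet normal 0.950 0.041 0.309
outer loop
vertex -2.436 -1.812 0.355
vertex -2.18 -1.473 -0.478
vertex -2.428 -0.888 0.209
endloop
endfacet
facet normal 0.089 0.697 0.712
outer loop
vertex -3.134 -1.281 0.682
vertex -2.428 -0.888 0.209
vertex -3.309 -0.613 0.05
endloop
endfacet
facet normal -0.592 -0.234 0.771
outer loop
vertex -3.321 -2.109 0.287
vertex -3.134 -1.281 0.682
vertex -3.86 -1.367 0.098
endloop
endfacet
facet normal -0.284 -0.956 -0.077
outer loop
vertex -2.731 -2.227 -0.43
vertex -3.321 -2.109 0.287
vertex -3.612 -1.952 -0.589
endloop
endfacet
facet normal 0.586 -0.470 -0.660
outer loop
vertex -2.18 -1.473 -0.478
vertex -2.731 -2.227 -0.43
vertex -2.906 -1.559 -1.062
endloop
endfacet
facet normal 0.817 0.550 -0.173
outer loop
vertex -2.428 -0.888 0.209
vertex -2.18 -1.473 -0.478
vertex -2.719 -0.731 -0.667
endloop
endfacet
facet normal -0.060 -0.608 -0.792
outer loop
vertex 2.554 -0.601 -2.825
vertex 1.664 -0.265 -3.016
vertex 2.44 0.167 -3.406
endloop
endfacet
facet normal 0.898 0.343 0.277
outer loop
vertex 2.554 -0.601 -2.825
vertex 2.44 0.167 -3.406
vertex 1.756 0.665 -1.804
endloop
endfacet
facet normal -0.060 -0.608 -0.792
outer loop
vertex 2.44 0.167 -3.406
vertex 1.664 -0.265 -3.016
vertex 1.55 0.503 -3.597
endloop
endfacet
facet normal 0.374 0.919 -0.126
outer loop
vertex 2.44 0.167 -3.406
vertex 1.55 0.503 -3.597
vertex 1.756 0.665 -1.804
endloop
endfacet
facet normal -0.061 -0.608 -0.792
outer loop
vertex 1.55 0.503 -3.597
vertex 1.664 -0.265 -3.016
vertex 0.775 0.071 -3.206
endloop
endfacet
facet normal -0.495 0.869 -0.022
outer loop
vertex 1.55 0.503 -3.597
vertex 0.775 0.071 -3.206
vertex 1.756 0.665 -1.804
endloop
endfacet
facet normal -0.061 -0.608 -0.792
outer loop
vertex 0.775 0.071 -3.206
vertex 1.664 -0.265 -3.016
vertex 0.889 -0.697 -2.625
endloop
endfacet
facet normal -0.840 0.242 0.485
outer loop
vertex 0.775 0.071 -3.206
vertex 0.889 -0.697 -2.625
vertex 1.756 0.665 -1.804
endloop
endfacet
facet normal -0.060 -0.609 -0.791
outer loop
vertex 0.889 -0.697 -2.625
vertex 1.664 -0.265 -3.016
vertex 1.778 -1.033 -2.434
endloop
endfacet
facet normal -0.317 -0.334 0.888
outer loop
vertex 0.889 -0.697 -2.625
vertex 1.778 -1.033 -2.434
vertex 1.756 0.665 -1.804
endloop
endfacet
facet normal -0.060 -0.609 -0.791
outer loop
vertex 1.778 -1.033 -2.434
vertex 1.664 -0.265 -3.016
vertex 2.554 -0.601 -2.825
endloop
endfacet
facet normal 0.553 -0.284 0.784
outer loop
vertex 1.778 -1.033 -2.434
vertex 2.554 -0.601 -2.825
vertex 1.756 0.665 -1.804
endloop
endfacet

endsolid


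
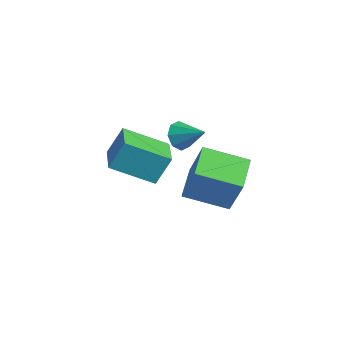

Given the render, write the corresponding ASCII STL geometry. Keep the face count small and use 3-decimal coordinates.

solid 
facet normal -0.842 0.504 -0.194
outer loop
vertex -1.827 0.002 -0.505
vertex -0.662 1.567 -1.499
vertex -1.963 -0.731 -1.818
endloop
endfacet
facet normal -0.532 -0.715 0.454
outer loop
vertex -0.498 -1.607 -1.481
vertex -1.827 0.002 -0.505
vertex -1.963 -0.731 -1.818
endloop
endfacet
facet normal -0.842 0.504 -0.194
outer loop
vertex -1.963 -0.731 -1.818
vertex -0.662 1.567 -1.499
vertex -0.798 0.834 -2.812
endloop
endfacet
facet normal -0.090 -0.485 -0.870
outer loop
vertex -0.798 0.834 -2.812
vertex -0.498 -1.607 -1.481
vertex -1.963 -0.731 -1.818
endloop
endfacet
facet normal 0.090 0.485 0.870
outer loop
vertex -1.827 0.002 -0.505
vertex 0.803 0.691 -1.162
vertex -0.662 1.567 -1.499
endloop
endfacet
facet normal -0.532 -0.715 0.454
outer loop
vertex -0.362 -0.874 -0.168
vertex -1.827 0.002 -0.505
vertex -0.498 -1.607 -1.481
endloop
endfacet
facet normal 0.090 0.485 0.870
outer loop
vertex -0.362 -0.874 -0.168
vertex 0.803 0.691 -1.162
vertex -1.827 0.002 -0.505
endloop
endfacet
facet normal 0.532 0.715 -0.454
outer loop
vertex -0.662 1.567 -1.499
vertex 0.803 0.691 -1.162
vertex -0.798 0.834 -2.812
endloop
endfacet
facet normal -0.090 -0.485 -0.870
outer loop
vertex 0.667 -0.042 -2.475
vertex -0.498 -1.607 -1.481
vertex -0.798 0.834 -2.812
endloop
endfacet
facet normal 0.532 0.715 -0.454
outer loop
vertex -0.798 0.834 -2.812
vertex 0.803 0.691 -1.162
vertex 0.667 -0.042 -2.475
endloop
endfacet
facet normal 0.842 -0.504 0.194
outer loop
vertex 0.667 -0.042 -2.475
vertex -0.362 -0.874 -0.168
vertex -0.498 -1.607 -1.481
endloop
endfacet
facet normal 0.842 -0.504 0.194
outer loop
vertex 0.803 0.691 -1.162
vertex -0.362 -0.874 -0.168
vertex 0.667 -0.042 -2.475
endloop
endfacet
facet normal -0.792 -0.332 -0.512
outer loop
vertex 0.852 1.559 -0.687
vertex 0.564 1.273 -0.056
vertex 0.516 1.933 -0.41
endloop
endfacet
facet normal 0.502 0.759 -0.415
outer loop
vertex 0.852 1.559 -0.687
vertex 0.516 1.933 -0.41
vertex 1.696 1.747 0.676
endloop
endfacet
facet normal -0.792 -0.333 -0.513
outer loop
vertex 0.516 1.933 -0.41
vertex 0.564 1.273 -0.056
vertex 0.208 1.92 0.074
endloop
endfacet
facet normal 0.083 0.993 0.080
outer loop
vertex 0.516 1.933 -0.41
vertex 0.208 1.92 0.074
vertex 1.696 1.747 0.676
endloop
endfacet
facet normal -0.792 -0.333 -0.513
outer loop
vertex 0.208 1.92 0.074
vertex 0.564 1.273 -0.056
vertex 0.108 1.529 0.482
endloop
endfacet
facet normal -0.181 0.732 0.657
outer loop
vertex 0.208 1.92 0.074
vertex 0.108 1.529 0.482
vertex 1.696 1.747 0.676
endloop
endfacet
facet normal -0.792 -0.331 -0.513
outer loop
vertex 0.108 1.529 0.482
vertex 0.564 1.273 -0.056
vertex 0.275 0.987 0.574
endloop
endfacet
facet normal -0.137 0.125 0.983
outer loop
vertex 0.108 1.529 0.482
vertex 0.275 0.987 0.574
vertex 1.696 1.747 0.676
endloop
endfacet
facet normal -0.792 -0.331 -0.513
outer loop
vertex 0.275 0.987 0.574
vertex 0.564 1.273 -0.056
vertex 0.611 0.613 0.297
endloop
endfacet
facet normal 0.189 -0.469 0.863
outer loop
vertex 0.275 0.987 0.574
vertex 0.611 0.613 0.297
vertex 1.696 1.747 0.676
endloop
endfacet
facet normal -0.792 -0.331 -0.513
outer loop
vertex 0.611 0.613 0.297
vertex 0.564 1.273 -0.056
vertex 0.919 0.626 -0.187
endloop
endfacet
facet normal 0.607 -0.704 0.368
outer loop
vertex 0.611 0.613 0.297
vertex 0.919 0.626 -0.187
vertex 1.696 1.747 0.676
endloop
endfacet
facet normal -0.793 -0.331 -0.512
outer loop
vertex 0.919 0.626 -0.187
vertex 0.564 1.273 -0.056
vertex 1.019 1.017 -0.595
endloop
endfacet
facet normal 0.872 -0.442 -0.210
outer loop
vertex 0.919 0.626 -0.187
vertex 1.019 1.017 -0.595
vertex 1.696 1.747 0.676
endloop
endfacet
facet normal -0.793 -0.331 -0.512
outer loop
vertex 1.019 1.017 -0.595
vertex 0.564 1.273 -0.056
vertex 0.852 1.559 -0.687
endloop
endfacet
facet normal 0.828 0.164 -0.536
outer loop
vertex 1.019 1.017 -0.595
vertex 0.852 1.559 -0.687
vertex 1.696 1.747 0.676
endloop
endfacet
facet normal -0.648 -0.703 0.294
outer loop
vertex 3.604 -0.157 0.17
vertex 2.522 1.016 0.589
vertex 2.79 -0.217 -1.765
endloop
endfacet
facet normal 0.656 -0.711 -0.254
outer loop
vertex 4.118 1.224 -2.369
vertex 3.604 -0.157 0.17
vertex 2.79 -0.217 -1.765
endloop
endfacet
facet normal -0.648 -0.703 0.294
outer loop
vertex 2.79 -0.217 -1.765
vertex 2.522 1.016 0.589
vertex 1.708 0.956 -1.346
endloop
endfacet
facet normal -0.388 -0.029 -0.921
outer loop
vertex 1.708 0.956 -1.346
vertex 4.118 1.224 -2.369
vertex 2.79 -0.217 -1.765
endloop
endfacet
facet normal 0.388 0.029 0.921
outer loop
vertex 3.604 -0.157 0.17
vertex 3.85 2.457 -0.015
vertex 2.522 1.016 0.589
endloop
endfacet
facet normal 0.656 -0.711 -0.254
outer loop
vertex 4.932 1.284 -0.434
vertex 3.604 -0.157 0.17
vertex 4.118 1.224 -2.369
endloop
endfacet
facet normal 0.388 0.029 0.921
outer loop
vertex 4.932 1.284 -0.434
vertex 3.85 2.457 -0.015
vertex 3.604 -0.157 0.17
endloop
endfacet
facet normal -0.656 0.711 0.254
outer loop
vertex 2.522 1.016 0.589
vertex 3.85 2.457 -0.015
vertex 1.708 0.956 -1.346
endloop
endfacet
facet normal -0.388 -0.029 -0.921
outer loop
vertex 3.036 2.397 -1.95
vertex 4.118 1.224 -2.369
vertex 1.708 0.956 -1.346
endloop
endfacet
facet normal -0.656 0.711 0.254
outer loop
vertex 1.708 0.956 -1.346
vertex 3.85 2.457 -0.015
vertex 3.036 2.397 -1.95
endloop
endfacet
facet normal 0.648 0.703 -0.294
outer loop
vertex 3.036 2.397 -1.95
vertex 4.932 1.284 -0.434
vertex 4.118 1.224 -2.369
endloop
endfacet
facet normal 0.648 0.703 -0.294
outer loop
vertex 3.85 2.457 -0.015
vertex 4.932 1.284 -0.434
vertex 3.036 2.397 -1.95
endloop
endfacet

endsolid


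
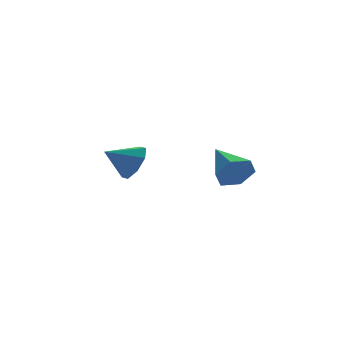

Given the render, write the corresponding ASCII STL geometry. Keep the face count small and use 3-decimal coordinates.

solid 
facet normal 0.842 -0.190 -0.505
outer loop
vertex 0.328 3.118 -1.782
vertex -0.165 2.637 -2.422
vertex 0.098 3.534 -2.322
endloop
endfacet
facet normal -0.076 0.774 0.629
outer loop
vertex 0.328 3.118 -1.782
vertex 0.098 3.534 -2.322
vertex -1.335 2.903 -1.718
endloop
endfacet
facet normal 0.841 -0.190 -0.507
outer loop
vertex 0.098 3.534 -2.322
vertex -0.165 2.637 -2.422
vertex -0.287 3.425 -2.92
endloop
endfacet
facet normal -0.376 0.924 0.074
outer loop
vertex 0.098 3.534 -2.322
vertex -0.287 3.425 -2.92
vertex -1.335 2.903 -1.718
endloop
endfacet
facet normal 0.841 -0.190 -0.506
outer loop
vertex -0.287 3.425 -2.92
vertex -0.165 2.637 -2.422
vertex -0.6 2.854 -3.226
endloop
endfacet
facet normal -0.717 0.591 -0.369
outer loop
vertex -0.287 3.425 -2.92
vertex -0.6 2.854 -3.226
vertex -1.335 2.903 -1.718
endloop
endfacet
facet normal 0.841 -0.191 -0.506
outer loop
vertex -0.6 2.854 -3.226
vertex -0.165 2.637 -2.422
vertex -0.659 2.157 -3.061
endloop
endfacet
facet normal -0.899 -0.027 -0.437
outer loop
vertex -0.6 2.854 -3.226
vertex -0.659 2.157 -3.061
vertex -1.335 2.903 -1.718
endloop
endfacet
facet normal 0.841 -0.192 -0.506
outer loop
vertex -0.659 2.157 -3.061
vertex -0.165 2.637 -2.422
vertex -0.429 1.74 -2.521
endloop
endfacet
facet normal -0.816 -0.571 -0.093
outer loop
vertex -0.659 2.157 -3.061
vertex -0.429 1.74 -2.521
vertex -1.335 2.903 -1.718
endloop
endfacet
facet normal 0.841 -0.192 -0.506
outer loop
vertex -0.429 1.74 -2.521
vertex -0.165 2.637 -2.422
vertex -0.044 1.85 -1.923
endloop
endfacet
facet normal -0.515 -0.721 0.464
outer loop
vertex -0.429 1.74 -2.521
vertex -0.044 1.85 -1.923
vertex -1.335 2.903 -1.718
endloop
endfacet
facet normal 0.842 -0.191 -0.505
outer loop
vertex -0.044 1.85 -1.923
vertex -0.165 2.637 -2.422
vertex 0.269 2.42 -1.617
endloop
endfacet
facet normal -0.174 -0.390 0.904
outer loop
vertex -0.044 1.85 -1.923
vertex 0.269 2.42 -1.617
vertex -1.335 2.903 -1.718
endloop
endfacet
facet normal 0.842 -0.191 -0.505
outer loop
vertex 0.269 2.42 -1.617
vertex -0.165 2.637 -2.422
vertex 0.328 3.118 -1.782
endloop
endfacet
facet normal 0.008 0.229 0.973
outer loop
vertex 0.269 2.42 -1.617
vertex 0.328 3.118 -1.782
vertex -1.335 2.903 -1.718
endloop
endfacet
facet normal -0.022 -0.934 -0.356
outer loop
vertex 1.948 -2.45 -2.16
vertex 1.58 -2.719 -1.431
vertex 1.091 -2.457 -2.088
endloop
endfacet
facet normal -0.067 0.678 -0.732
outer loop
vertex 1.948 -2.45 -2.16
vertex 1.091 -2.457 -2.088
vertex 1.62 -0.981 -0.769
endloop
endfacet
facet normal -0.021 -0.934 -0.357
outer loop
vertex 1.091 -2.457 -2.088
vertex 1.58 -2.719 -1.431
vertex 0.723 -2.727 -1.359
endloop
endfacet
facet normal -0.831 0.505 -0.232
outer loop
vertex 1.091 -2.457 -2.088
vertex 0.723 -2.727 -1.359
vertex 1.62 -0.981 -0.769
endloop
endfacet
facet normal -0.021 -0.934 -0.355
outer loop
vertex 0.723 -2.727 -1.359
vertex 1.58 -2.719 -1.431
vertex 1.212 -2.988 -0.702
endloop
endfacet
facet normal -0.755 0.175 0.632
outer loop
vertex 0.723 -2.727 -1.359
vertex 1.212 -2.988 -0.702
vertex 1.62 -0.981 -0.769
endloop
endfacet
facet normal -0.021 -0.934 -0.355
outer loop
vertex 1.212 -2.988 -0.702
vertex 1.58 -2.719 -1.431
vertex 2.069 -2.98 -0.774
endloop
endfacet
facet normal 0.084 0.016 0.996
outer loop
vertex 1.212 -2.988 -0.702
vertex 2.069 -2.98 -0.774
vertex 1.62 -0.981 -0.769
endloop
endfacet
facet normal -0.021 -0.934 -0.355
outer loop
vertex 2.069 -2.98 -0.774
vertex 1.58 -2.719 -1.431
vertex 2.437 -2.711 -1.503
endloop
endfacet
facet normal 0.847 0.189 0.497
outer loop
vertex 2.069 -2.98 -0.774
vertex 2.437 -2.711 -1.503
vertex 1.62 -0.981 -0.769
endloop
endfacet
facet normal -0.021 -0.934 -0.355
outer loop
vertex 2.437 -2.711 -1.503
vertex 1.58 -2.719 -1.431
vertex 1.948 -2.45 -2.16
endloop
endfacet
facet normal 0.771 0.520 -0.367
outer loop
vertex 2.437 -2.711 -1.503
vertex 1.948 -2.45 -2.16
vertex 1.62 -0.981 -0.769
endloop
endfacet

endsolid


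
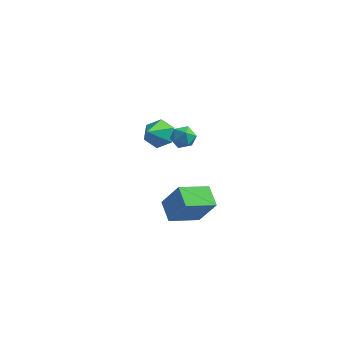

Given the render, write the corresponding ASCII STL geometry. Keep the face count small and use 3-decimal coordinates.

solid 
facet normal -0.615 0.688 0.386
outer loop
vertex 2.67 -3.956 5.242
vertex 3.921 -2.432 4.52
vertex 1.575 -3.917 3.427
endloop
endfacet
facet normal -0.596 -0.726 0.344
outer loop
vertex 2.479 -4.928 2.86
vertex 2.67 -3.956 5.242
vertex 1.575 -3.917 3.427
endloop
endfacet
facet normal -0.615 0.688 0.386
outer loop
vertex 1.575 -3.917 3.427
vertex 3.921 -2.432 4.52
vertex 2.826 -2.393 2.705
endloop
endfacet
facet normal -0.516 0.018 -0.856
outer loop
vertex 2.826 -2.393 2.705
vertex 2.479 -4.928 2.86
vertex 1.575 -3.917 3.427
endloop
endfacet
facet normal 0.516 -0.018 0.856
outer loop
vertex 2.67 -3.956 5.242
vertex 4.825 -3.443 3.953
vertex 3.921 -2.432 4.52
endloop
endfacet
facet normal -0.596 -0.726 0.344
outer loop
vertex 3.574 -4.967 4.675
vertex 2.67 -3.956 5.242
vertex 2.479 -4.928 2.86
endloop
endfacet
facet normal 0.516 -0.018 0.856
outer loop
vertex 3.574 -4.967 4.675
vertex 4.825 -3.443 3.953
vertex 2.67 -3.956 5.242
endloop
endfacet
facet normal 0.596 0.726 -0.344
outer loop
vertex 3.921 -2.432 4.52
vertex 4.825 -3.443 3.953
vertex 2.826 -2.393 2.705
endloop
endfacet
facet normal -0.516 0.018 -0.856
outer loop
vertex 3.73 -3.404 2.138
vertex 2.479 -4.928 2.86
vertex 2.826 -2.393 2.705
endloop
endfacet
facet normal 0.596 0.726 -0.344
outer loop
vertex 2.826 -2.393 2.705
vertex 4.825 -3.443 3.953
vertex 3.73 -3.404 2.138
endloop
endfacet
facet normal 0.615 -0.688 -0.386
outer loop
vertex 3.73 -3.404 2.138
vertex 3.574 -4.967 4.675
vertex 2.479 -4.928 2.86
endloop
endfacet
facet normal 0.615 -0.688 -0.386
outer loop
vertex 4.825 -3.443 3.953
vertex 3.574 -4.967 4.675
vertex 3.73 -3.404 2.138
endloop
endfacet
facet normal 0.048 0.762 -0.646
outer loop
vertex -1.339 4.055 1.762
vertex -2.35 4.353 2.038
vertex -1.496 4.758 2.58
endloop
endfacet
facet normal 0.880 -0.263 0.395
outer loop
vertex -1.339 4.055 1.762
vertex -1.496 4.758 2.58
vertex -2.45 2.767 3.382
endloop
endfacet
facet normal 0.048 0.762 -0.646
outer loop
vertex -1.496 4.758 2.58
vertex -2.35 4.353 2.038
vertex -2.507 5.056 2.856
endloop
endfacet
facet normal 0.317 0.220 0.923
outer loop
vertex -1.496 4.758 2.58
vertex -2.507 5.056 2.856
vertex -2.45 2.767 3.382
endloop
endfacet
facet normal 0.048 0.762 -0.646
outer loop
vertex -2.507 5.056 2.856
vertex -2.35 4.353 2.038
vertex -3.362 4.65 2.314
endloop
endfacet
facet normal -0.583 0.168 0.795
outer loop
vertex -2.507 5.056 2.856
vertex -3.362 4.65 2.314
vertex -2.45 2.767 3.382
endloop
endfacet
facet normal 0.048 0.762 -0.646
outer loop
vertex -3.362 4.65 2.314
vertex -2.35 4.353 2.038
vertex -3.204 3.947 1.496
endloop
endfacet
facet normal -0.920 -0.367 0.138
outer loop
vertex -3.362 4.65 2.314
vertex -3.204 3.947 1.496
vertex -2.45 2.767 3.382
endloop
endfacet
facet normal 0.048 0.762 -0.646
outer loop
vertex -3.204 3.947 1.496
vertex -2.35 4.353 2.038
vertex -2.193 3.65 1.22
endloop
endfacet
facet normal -0.356 -0.850 -0.389
outer loop
vertex -3.204 3.947 1.496
vertex -2.193 3.65 1.22
vertex -2.45 2.767 3.382
endloop
endfacet
facet normal 0.048 0.762 -0.646
outer loop
vertex -2.193 3.65 1.22
vertex -2.35 4.353 2.038
vertex -1.339 4.055 1.762
endloop
endfacet
facet normal 0.544 -0.798 -0.261
outer loop
vertex -2.193 3.65 1.22
vertex -1.339 4.055 1.762
vertex -2.45 2.767 3.382
endloop
endfacet
facet normal -0.143 0.962 0.233
outer loop
vertex 0.288 3.409 3.621
vertex -0.54 3.219 3.898
vertex 0.143 3.181 4.473
endloop
endfacet
facet normal 0.544 0.783 0.302
outer loop
vertex 0.288 3.409 3.621
vertex 0.143 3.181 4.473
vertex 0.852 2.856 4.037
endloop
endfacet
facet normal 0.774 0.541 -0.330
outer loop
vertex 0.288 3.409 3.621
vertex 0.852 2.856 4.037
vertex 0.607 2.692 3.194
endloop
endfacet
facet normal 0.228 0.571 -0.789
outer loop
vertex 0.288 3.409 3.621
vertex 0.607 2.692 3.194
vertex -0.253 2.916 3.108
endloop
endfacet
facet normal -0.338 0.831 -0.442
outer loop
vertex 0.288 3.409 3.621
vertex -0.253 2.916 3.108
vertex -0.54 3.219 3.898
endloop
endfacet
facet normal 0.587 0.247 0.771
outer loop
vertex 0.852 2.856 4.037
vertex 0.143 3.181 4.473
vertex 0.373 2.324 4.572
endloop
endfacet
facet normal -0.526 0.537 0.660
outer loop
vertex 0.143 3.181 4.473
vertex -0.54 3.219 3.898
vertex -0.487 2.548 4.486
endloop
endfacet
facet normal -0.842 0.325 -0.431
outer loop
vertex -0.54 3.219 3.898
vertex -0.253 2.916 3.108
vertex -0.732 2.384 3.643
endloop
endfacet
facet normal 0.075 -0.095 -0.993
outer loop
vertex -0.253 2.916 3.108
vertex 0.607 2.692 3.194
vertex -0.023 2.059 3.207
endloop
endfacet
facet normal 0.957 -0.144 -0.250
outer loop
vertex 0.607 2.692 3.194
vertex 0.852 2.856 4.037
vertex 0.66 2.021 3.782
endloop
endfacet
facet normal -0.228 -0.571 0.789
outer loop
vertex -0.168 1.831 4.059
vertex 0.373 2.324 4.572
vertex -0.487 2.548 4.486
endloop
endfacet
facet normal -0.774 -0.541 0.330
outer loop
vertex -0.168 1.831 4.059
vertex -0.487 2.548 4.486
vertex -0.732 2.384 3.643
endloop
endfacet
facet normal -0.544 -0.783 -0.302
outer loop
vertex -0.168 1.831 4.059
vertex -0.732 2.384 3.643
vertex -0.023 2.059 3.207
endloop
endfacet
facet normal 0.143 -0.962 -0.233
outer loop
vertex -0.168 1.831 4.059
vertex -0.023 2.059 3.207
vertex 0.66 2.021 3.782
endloop
endfacet
facet normal 0.338 -0.831 0.442
outer loop
vertex -0.168 1.831 4.059
vertex 0.66 2.021 3.782
vertex 0.373 2.324 4.572
endloop
endfacet
facet normal -0.075 0.095 0.993
outer loop
vertex -0.487 2.548 4.486
vertex 0.373 2.324 4.572
vertex 0.143 3.181 4.473
endloop
endfacet
facet normal -0.957 0.144 0.250
outer loop
vertex -0.732 2.384 3.643
vertex -0.487 2.548 4.486
vertex -0.54 3.219 3.898
endloop
endfacet
facet normal -0.587 -0.247 -0.771
outer loop
vertex -0.023 2.059 3.207
vertex -0.732 2.384 3.643
vertex -0.253 2.916 3.108
endloop
endfacet
facet normal 0.526 -0.537 -0.660
outer loop
vertex 0.66 2.021 3.782
vertex -0.023 2.059 3.207
vertex 0.607 2.692 3.194
endloop
endfacet
facet normal 0.842 -0.325 0.431
outer loop
vertex 0.373 2.324 4.572
vertex 0.66 2.021 3.782
vertex 0.852 2.856 4.037
endloop
endfacet

endsolid


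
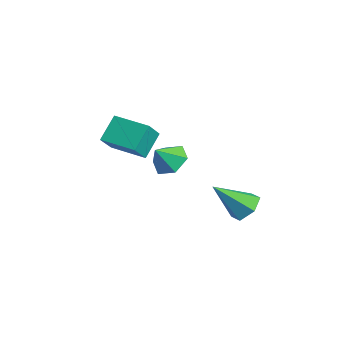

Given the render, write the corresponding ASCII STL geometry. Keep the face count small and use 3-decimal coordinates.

solid 
facet normal -0.459 0.527 -0.716
outer loop
vertex -3.642 -0.806 0.493
vertex -2.098 0.342 0.349
vertex -3.028 -1.771 -0.611
endloop
endfacet
facet normal -0.800 -0.595 0.075
outer loop
vertex -2.322 -2.582 0.491
vertex -3.642 -0.806 0.493
vertex -3.028 -1.771 -0.611
endloop
endfacet
facet normal -0.458 0.527 -0.716
outer loop
vertex -3.028 -1.771 -0.611
vertex -2.098 0.342 0.349
vertex -1.483 -0.623 -0.755
endloop
endfacet
facet normal 0.386 -0.607 -0.694
outer loop
vertex -1.483 -0.623 -0.755
vertex -2.322 -2.582 0.491
vertex -3.028 -1.771 -0.611
endloop
endfacet
facet normal -0.387 0.607 0.694
outer loop
vertex -3.642 -0.806 0.493
vertex -1.392 -0.469 1.451
vertex -2.098 0.342 0.349
endloop
endfacet
facet normal -0.800 -0.595 0.074
outer loop
vertex -2.937 -1.617 1.595
vertex -3.642 -0.806 0.493
vertex -2.322 -2.582 0.491
endloop
endfacet
facet normal -0.387 0.607 0.694
outer loop
vertex -2.937 -1.617 1.595
vertex -1.392 -0.469 1.451
vertex -3.642 -0.806 0.493
endloop
endfacet
facet normal 0.800 0.595 -0.075
outer loop
vertex -2.098 0.342 0.349
vertex -1.392 -0.469 1.451
vertex -1.483 -0.623 -0.755
endloop
endfacet
facet normal 0.387 -0.607 -0.694
outer loop
vertex -0.778 -1.434 0.347
vertex -2.322 -2.582 0.491
vertex -1.483 -0.623 -0.755
endloop
endfacet
facet normal 0.801 0.595 -0.075
outer loop
vertex -1.483 -0.623 -0.755
vertex -1.392 -0.469 1.451
vertex -0.778 -1.434 0.347
endloop
endfacet
facet normal 0.458 -0.527 0.716
outer loop
vertex -0.778 -1.434 0.347
vertex -2.937 -1.617 1.595
vertex -2.322 -2.582 0.491
endloop
endfacet
facet normal 0.458 -0.527 0.716
outer loop
vertex -1.392 -0.469 1.451
vertex -2.937 -1.617 1.595
vertex -0.778 -1.434 0.347
endloop
endfacet
facet normal 0.193 0.690 -0.698
outer loop
vertex 4.161 2.399 -1.832
vertex 3.269 2.385 -2.093
vertex 3.55 2.975 -1.432
endloop
endfacet
facet normal 0.615 0.110 0.781
outer loop
vertex 4.161 2.399 -1.832
vertex 3.55 2.975 -1.432
vertex 2.851 0.895 -0.587
endloop
endfacet
facet normal 0.193 0.690 -0.698
outer loop
vertex 3.55 2.975 -1.432
vertex 3.269 2.385 -2.093
vertex 2.658 2.961 -1.693
endloop
endfacet
facet normal -0.259 0.437 0.861
outer loop
vertex 3.55 2.975 -1.432
vertex 2.658 2.961 -1.693
vertex 2.851 0.895 -0.587
endloop
endfacet
facet normal 0.194 0.690 -0.697
outer loop
vertex 2.658 2.961 -1.693
vertex 3.269 2.385 -2.093
vertex 2.376 2.371 -2.355
endloop
endfacet
facet normal -0.942 0.086 0.325
outer loop
vertex 2.658 2.961 -1.693
vertex 2.376 2.371 -2.355
vertex 2.851 0.895 -0.587
endloop
endfacet
facet normal 0.194 0.690 -0.697
outer loop
vertex 2.376 2.371 -2.355
vertex 3.269 2.385 -2.093
vertex 2.987 1.795 -2.755
endloop
endfacet
facet normal -0.750 -0.592 -0.293
outer loop
vertex 2.376 2.371 -2.355
vertex 2.987 1.795 -2.755
vertex 2.851 0.895 -0.587
endloop
endfacet
facet normal 0.194 0.690 -0.697
outer loop
vertex 2.987 1.795 -2.755
vertex 3.269 2.385 -2.093
vertex 3.88 1.809 -2.493
endloop
endfacet
facet normal 0.124 -0.919 -0.374
outer loop
vertex 2.987 1.795 -2.755
vertex 3.88 1.809 -2.493
vertex 2.851 0.895 -0.587
endloop
endfacet
facet normal 0.193 0.690 -0.698
outer loop
vertex 3.88 1.809 -2.493
vertex 3.269 2.385 -2.093
vertex 4.161 2.399 -1.832
endloop
endfacet
facet normal 0.807 -0.568 0.164
outer loop
vertex 3.88 1.809 -2.493
vertex 4.161 2.399 -1.832
vertex 2.851 0.895 -0.587
endloop
endfacet
facet normal -0.122 0.649 -0.751
outer loop
vertex -1.56 0.935 -2.188
vertex -2.54 1.079 -1.905
vertex -1.798 1.674 -1.511
endloop
endfacet
facet normal 0.868 -0.154 0.473
outer loop
vertex -1.56 0.935 -2.188
vertex -1.798 1.674 -1.511
vertex -2.38 0.221 -0.915
endloop
endfacet
facet normal -0.122 0.649 -0.751
outer loop
vertex -1.798 1.674 -1.511
vertex -2.54 1.079 -1.905
vertex -2.778 1.817 -1.228
endloop
endfacet
facet normal 0.302 0.256 0.918
outer loop
vertex -1.798 1.674 -1.511
vertex -2.778 1.817 -1.228
vertex -2.38 0.221 -0.915
endloop
endfacet
facet normal -0.121 0.649 -0.751
outer loop
vertex -2.778 1.817 -1.228
vertex -2.54 1.079 -1.905
vertex -3.52 1.222 -1.623
endloop
endfacet
facet normal -0.498 0.046 0.866
outer loop
vertex -2.778 1.817 -1.228
vertex -3.52 1.222 -1.623
vertex -2.38 0.221 -0.915
endloop
endfacet
facet normal -0.121 0.649 -0.751
outer loop
vertex -3.52 1.222 -1.623
vertex -2.54 1.079 -1.905
vertex -3.282 0.483 -2.3
endloop
endfacet
facet normal -0.732 -0.573 0.368
outer loop
vertex -3.52 1.222 -1.623
vertex -3.282 0.483 -2.3
vertex -2.38 0.221 -0.915
endloop
endfacet
facet normal -0.122 0.649 -0.751
outer loop
vertex -3.282 0.483 -2.3
vertex -2.54 1.079 -1.905
vertex -2.302 0.34 -2.583
endloop
endfacet
facet normal -0.166 -0.983 -0.078
outer loop
vertex -3.282 0.483 -2.3
vertex -2.302 0.34 -2.583
vertex -2.38 0.221 -0.915
endloop
endfacet
facet normal -0.121 0.650 -0.751
outer loop
vertex -2.302 0.34 -2.583
vertex -2.54 1.079 -1.905
vertex -1.56 0.935 -2.188
endloop
endfacet
facet normal 0.634 -0.773 -0.026
outer loop
vertex -2.302 0.34 -2.583
vertex -1.56 0.935 -2.188
vertex -2.38 0.221 -0.915
endloop
endfacet

endsolid


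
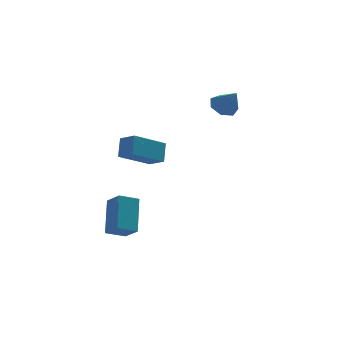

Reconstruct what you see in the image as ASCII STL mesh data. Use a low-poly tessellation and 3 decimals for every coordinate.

solid 
facet normal -0.918 -0.081 0.389
outer loop
vertex -4.25 -2.161 -3.399
vertex -3.776 -0.705 -1.977
vertex -4.641 -1.306 -4.144
endloop
endfacet
facet normal -0.227 -0.697 -0.680
outer loop
vertex -3.604 -1.215 -4.583
vertex -4.25 -2.161 -3.399
vertex -4.641 -1.306 -4.144
endloop
endfacet
facet normal -0.918 -0.081 0.389
outer loop
vertex -4.641 -1.306 -4.144
vertex -3.776 -0.705 -1.977
vertex -4.167 0.15 -2.722
endloop
endfacet
facet normal -0.326 0.713 -0.621
outer loop
vertex -4.167 0.15 -2.722
vertex -3.604 -1.215 -4.583
vertex -4.641 -1.306 -4.144
endloop
endfacet
facet normal 0.326 -0.713 0.621
outer loop
vertex -4.25 -2.161 -3.399
vertex -2.739 -0.614 -2.416
vertex -3.776 -0.705 -1.977
endloop
endfacet
facet normal -0.227 -0.697 -0.680
outer loop
vertex -3.213 -2.07 -3.838
vertex -4.25 -2.161 -3.399
vertex -3.604 -1.215 -4.583
endloop
endfacet
facet normal 0.326 -0.713 0.621
outer loop
vertex -3.213 -2.07 -3.838
vertex -2.739 -0.614 -2.416
vertex -4.25 -2.161 -3.399
endloop
endfacet
facet normal 0.227 0.697 0.680
outer loop
vertex -3.776 -0.705 -1.977
vertex -2.739 -0.614 -2.416
vertex -4.167 0.15 -2.722
endloop
endfacet
facet normal -0.326 0.713 -0.621
outer loop
vertex -3.13 0.241 -3.161
vertex -3.604 -1.215 -4.583
vertex -4.167 0.15 -2.722
endloop
endfacet
facet normal 0.227 0.697 0.680
outer loop
vertex -4.167 0.15 -2.722
vertex -2.739 -0.614 -2.416
vertex -3.13 0.241 -3.161
endloop
endfacet
facet normal 0.918 0.081 -0.389
outer loop
vertex -3.13 0.241 -3.161
vertex -3.213 -2.07 -3.838
vertex -3.604 -1.215 -4.583
endloop
endfacet
facet normal 0.918 0.081 -0.389
outer loop
vertex -2.739 -0.614 -2.416
vertex -3.213 -2.07 -3.838
vertex -3.13 0.241 -3.161
endloop
endfacet
facet normal -0.285 0.528 -0.800
outer loop
vertex 2.809 1.97 2.555
vertex 2.194 1.47 2.444
vertex 2.219 2.142 2.879
endloop
endfacet
facet normal 0.525 0.490 0.696
outer loop
vertex 2.809 1.97 2.555
vertex 2.219 2.142 2.879
vertex 2.606 0.71 3.596
endloop
endfacet
facet normal -0.286 0.528 -0.800
outer loop
vertex 2.219 2.142 2.879
vertex 2.194 1.47 2.444
vertex 1.611 1.807 2.875
endloop
endfacet
facet normal -0.220 0.389 0.895
outer loop
vertex 2.219 2.142 2.879
vertex 1.611 1.807 2.875
vertex 2.606 0.71 3.596
endloop
endfacet
facet normal -0.286 0.528 -0.800
outer loop
vertex 1.611 1.807 2.875
vertex 2.194 1.47 2.444
vertex 1.442 1.219 2.547
endloop
endfacet
facet normal -0.701 -0.183 0.689
outer loop
vertex 1.611 1.807 2.875
vertex 1.442 1.219 2.547
vertex 2.606 0.71 3.596
endloop
endfacet
facet normal -0.286 0.527 -0.800
outer loop
vertex 1.442 1.219 2.547
vertex 2.194 1.47 2.444
vertex 1.84 0.82 2.142
endloop
endfacet
facet normal -0.559 -0.795 0.234
outer loop
vertex 1.442 1.219 2.547
vertex 1.84 0.82 2.142
vertex 2.606 0.71 3.596
endloop
endfacet
facet normal -0.286 0.528 -0.800
outer loop
vertex 1.84 0.82 2.142
vertex 2.194 1.47 2.444
vertex 2.505 0.911 1.964
endloop
endfacet
facet normal 0.101 -0.987 -0.128
outer loop
vertex 1.84 0.82 2.142
vertex 2.505 0.911 1.964
vertex 2.606 0.71 3.596
endloop
endfacet
facet normal -0.286 0.528 -0.800
outer loop
vertex 2.505 0.911 1.964
vertex 2.194 1.47 2.444
vertex 2.936 1.423 2.148
endloop
endfacet
facet normal 0.781 -0.613 -0.124
outer loop
vertex 2.505 0.911 1.964
vertex 2.936 1.423 2.148
vertex 2.606 0.71 3.596
endloop
endfacet
facet normal -0.285 0.529 -0.799
outer loop
vertex 2.936 1.423 2.148
vertex 2.194 1.47 2.444
vertex 2.809 1.97 2.555
endloop
endfacet
facet normal 0.969 0.044 0.243
outer loop
vertex 2.936 1.423 2.148
vertex 2.809 1.97 2.555
vertex 2.606 0.71 3.596
endloop
endfacet
facet normal -0.487 0.740 -0.463
outer loop
vertex -3.944 -1.747 2.46
vertex -2.288 -1.264 1.49
vertex -4.229 -2.461 1.618
endloop
endfacet
facet normal -0.837 -0.244 0.490
outer loop
vertex -3.732 -3.216 2.09
vertex -3.944 -1.747 2.46
vertex -4.229 -2.461 1.618
endloop
endfacet
facet normal -0.487 0.741 -0.462
outer loop
vertex -4.229 -2.461 1.618
vertex -2.288 -1.264 1.49
vertex -2.573 -1.977 0.648
endloop
endfacet
facet normal -0.250 -0.626 -0.739
outer loop
vertex -2.573 -1.977 0.648
vertex -3.732 -3.216 2.09
vertex -4.229 -2.461 1.618
endloop
endfacet
facet normal 0.250 0.626 0.739
outer loop
vertex -3.944 -1.747 2.46
vertex -1.791 -2.019 1.962
vertex -2.288 -1.264 1.49
endloop
endfacet
facet normal -0.837 -0.244 0.490
outer loop
vertex -3.447 -2.503 2.932
vertex -3.944 -1.747 2.46
vertex -3.732 -3.216 2.09
endloop
endfacet
facet normal 0.250 0.626 0.739
outer loop
vertex -3.447 -2.503 2.932
vertex -1.791 -2.019 1.962
vertex -3.944 -1.747 2.46
endloop
endfacet
facet normal 0.837 0.244 -0.490
outer loop
vertex -2.288 -1.264 1.49
vertex -1.791 -2.019 1.962
vertex -2.573 -1.977 0.648
endloop
endfacet
facet normal -0.250 -0.626 -0.739
outer loop
vertex -2.076 -2.733 1.12
vertex -3.732 -3.216 2.09
vertex -2.573 -1.977 0.648
endloop
endfacet
facet normal 0.837 0.244 -0.490
outer loop
vertex -2.573 -1.977 0.648
vertex -1.791 -2.019 1.962
vertex -2.076 -2.733 1.12
endloop
endfacet
facet normal 0.487 -0.741 0.463
outer loop
vertex -2.076 -2.733 1.12
vertex -3.447 -2.503 2.932
vertex -3.732 -3.216 2.09
endloop
endfacet
facet normal 0.487 -0.740 0.463
outer loop
vertex -1.791 -2.019 1.962
vertex -3.447 -2.503 2.932
vertex -2.076 -2.733 1.12
endloop
endfacet

endsolid


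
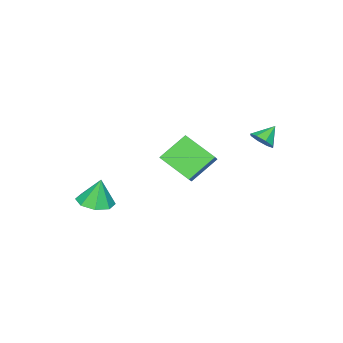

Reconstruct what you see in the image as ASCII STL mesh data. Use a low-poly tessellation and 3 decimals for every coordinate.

solid 
facet normal 0.132 -0.141 -0.981
outer loop
vertex 3.403 -1.028 -0.642
vertex 2.647 -1.604 -0.661
vertex 2.784 -0.671 -0.777
endloop
endfacet
facet normal 0.368 0.811 0.455
outer loop
vertex 3.403 -1.028 -0.642
vertex 2.784 -0.671 -0.777
vertex 2.453 -1.396 0.781
endloop
endfacet
facet normal 0.132 -0.141 -0.981
outer loop
vertex 2.784 -0.671 -0.777
vertex 2.647 -1.604 -0.661
vertex 2.085 -0.86 -0.844
endloop
endfacet
facet normal -0.276 0.893 0.357
outer loop
vertex 2.784 -0.671 -0.777
vertex 2.085 -0.86 -0.844
vertex 2.453 -1.396 0.781
endloop
endfacet
facet normal 0.133 -0.141 -0.981
outer loop
vertex 2.085 -0.86 -0.844
vertex 2.647 -1.604 -0.661
vertex 1.716 -1.485 -0.804
endloop
endfacet
facet normal -0.799 0.494 0.344
outer loop
vertex 2.085 -0.86 -0.844
vertex 1.716 -1.485 -0.804
vertex 2.453 -1.396 0.781
endloop
endfacet
facet normal 0.133 -0.141 -0.981
outer loop
vertex 1.716 -1.485 -0.804
vertex 2.647 -1.604 -0.661
vertex 1.892 -2.18 -0.68
endloop
endfacet
facet normal -0.893 -0.151 0.424
outer loop
vertex 1.716 -1.485 -0.804
vertex 1.892 -2.18 -0.68
vertex 2.453 -1.396 0.781
endloop
endfacet
facet normal 0.133 -0.141 -0.981
outer loop
vertex 1.892 -2.18 -0.68
vertex 2.647 -1.604 -0.661
vertex 2.51 -2.537 -0.545
endloop
endfacet
facet normal -0.504 -0.665 0.551
outer loop
vertex 1.892 -2.18 -0.68
vertex 2.51 -2.537 -0.545
vertex 2.453 -1.396 0.781
endloop
endfacet
facet normal 0.132 -0.141 -0.981
outer loop
vertex 2.51 -2.537 -0.545
vertex 2.647 -1.604 -0.661
vertex 3.209 -2.348 -0.478
endloop
endfacet
facet normal 0.140 -0.748 0.649
outer loop
vertex 2.51 -2.537 -0.545
vertex 3.209 -2.348 -0.478
vertex 2.453 -1.396 0.781
endloop
endfacet
facet normal 0.132 -0.141 -0.981
outer loop
vertex 3.209 -2.348 -0.478
vertex 2.647 -1.604 -0.661
vertex 3.579 -1.723 -0.518
endloop
endfacet
facet normal 0.663 -0.350 0.662
outer loop
vertex 3.209 -2.348 -0.478
vertex 3.579 -1.723 -0.518
vertex 2.453 -1.396 0.781
endloop
endfacet
facet normal 0.132 -0.141 -0.981
outer loop
vertex 3.579 -1.723 -0.518
vertex 2.647 -1.604 -0.661
vertex 3.403 -1.028 -0.642
endloop
endfacet
facet normal 0.757 0.296 0.582
outer loop
vertex 3.579 -1.723 -0.518
vertex 3.403 -1.028 -0.642
vertex 2.453 -1.396 0.781
endloop
endfacet
facet normal 0.756 -0.180 -0.629
outer loop
vertex -3.01 4.042 2.67
vertex -3.394 3.57 2.344
vertex -3.291 4.249 2.273
endloop
endfacet
facet normal -0.048 0.871 0.488
outer loop
vertex -3.01 4.042 2.67
vertex -3.291 4.249 2.273
vertex -4.226 3.77 3.036
endloop
endfacet
facet normal 0.756 -0.180 -0.629
outer loop
vertex -3.291 4.249 2.273
vertex -3.394 3.57 2.344
vertex -3.632 4.058 1.918
endloop
endfacet
facet normal -0.470 0.882 -0.023
outer loop
vertex -3.291 4.249 2.273
vertex -3.632 4.058 1.918
vertex -4.226 3.77 3.036
endloop
endfacet
facet normal 0.756 -0.181 -0.629
outer loop
vertex -3.632 4.058 1.918
vertex -3.394 3.57 2.344
vertex -3.834 3.582 1.812
endloop
endfacet
facet normal -0.838 0.430 -0.335
outer loop
vertex -3.632 4.058 1.918
vertex -3.834 3.582 1.812
vertex -4.226 3.77 3.036
endloop
endfacet
facet normal 0.756 -0.181 -0.629
outer loop
vertex -3.834 3.582 1.812
vertex -3.394 3.57 2.344
vertex -3.778 3.099 2.018
endloop
endfacet
facet normal -0.938 -0.222 -0.266
outer loop
vertex -3.834 3.582 1.812
vertex -3.778 3.099 2.018
vertex -4.226 3.77 3.036
endloop
endfacet
facet normal 0.756 -0.182 -0.628
outer loop
vertex -3.778 3.099 2.018
vertex -3.394 3.57 2.344
vertex -3.498 2.892 2.415
endloop
endfacet
facet normal -0.710 -0.689 0.142
outer loop
vertex -3.778 3.099 2.018
vertex -3.498 2.892 2.415
vertex -4.226 3.77 3.036
endloop
endfacet
facet normal 0.756 -0.182 -0.629
outer loop
vertex -3.498 2.892 2.415
vertex -3.394 3.57 2.344
vertex -3.157 3.082 2.77
endloop
endfacet
facet normal -0.289 -0.701 0.652
outer loop
vertex -3.498 2.892 2.415
vertex -3.157 3.082 2.77
vertex -4.226 3.77 3.036
endloop
endfacet
facet normal 0.757 -0.181 -0.628
outer loop
vertex -3.157 3.082 2.77
vertex -3.394 3.57 2.344
vertex -2.955 3.559 2.876
endloop
endfacet
facet normal 0.080 -0.249 0.965
outer loop
vertex -3.157 3.082 2.77
vertex -2.955 3.559 2.876
vertex -4.226 3.77 3.036
endloop
endfacet
facet normal 0.757 -0.182 -0.628
outer loop
vertex -2.955 3.559 2.876
vertex -3.394 3.57 2.344
vertex -3.01 4.042 2.67
endloop
endfacet
facet normal 0.180 0.403 0.897
outer loop
vertex -2.955 3.559 2.876
vertex -3.01 4.042 2.67
vertex -4.226 3.77 3.036
endloop
endfacet
facet normal -0.699 0.335 0.631
outer loop
vertex -2.52 -0.031 1.763
vertex -1.699 0.4 2.444
vertex -2.593 1.62 0.806
endloop
endfacet
facet normal -0.714 -0.375 -0.592
outer loop
vertex -1.341 1.02 -0.324
vertex -2.52 -0.031 1.763
vertex -2.593 1.62 0.806
endloop
endfacet
facet normal -0.699 0.335 0.631
outer loop
vertex -2.593 1.62 0.806
vertex -1.699 0.4 2.444
vertex -1.772 2.051 1.486
endloop
endfacet
facet normal -0.038 0.864 -0.501
outer loop
vertex -1.772 2.051 1.486
vertex -1.341 1.02 -0.324
vertex -2.593 1.62 0.806
endloop
endfacet
facet normal 0.038 -0.864 0.501
outer loop
vertex -2.52 -0.031 1.763
vertex -0.447 -0.2 1.314
vertex -1.699 0.4 2.444
endloop
endfacet
facet normal -0.713 -0.375 -0.592
outer loop
vertex -1.268 -0.631 0.634
vertex -2.52 -0.031 1.763
vertex -1.341 1.02 -0.324
endloop
endfacet
facet normal 0.038 -0.864 0.502
outer loop
vertex -1.268 -0.631 0.634
vertex -0.447 -0.2 1.314
vertex -2.52 -0.031 1.763
endloop
endfacet
facet normal 0.714 0.375 0.592
outer loop
vertex -1.699 0.4 2.444
vertex -0.447 -0.2 1.314
vertex -1.772 2.051 1.486
endloop
endfacet
facet normal -0.038 0.864 -0.501
outer loop
vertex -0.52 1.451 0.357
vertex -1.341 1.02 -0.324
vertex -1.772 2.051 1.486
endloop
endfacet
facet normal 0.713 0.375 0.592
outer loop
vertex -1.772 2.051 1.486
vertex -0.447 -0.2 1.314
vertex -0.52 1.451 0.357
endloop
endfacet
facet normal 0.699 -0.335 -0.631
outer loop
vertex -0.52 1.451 0.357
vertex -1.268 -0.631 0.634
vertex -1.341 1.02 -0.324
endloop
endfacet
facet normal 0.699 -0.335 -0.632
outer loop
vertex -0.447 -0.2 1.314
vertex -1.268 -0.631 0.634
vertex -0.52 1.451 0.357
endloop
endfacet

endsolid
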